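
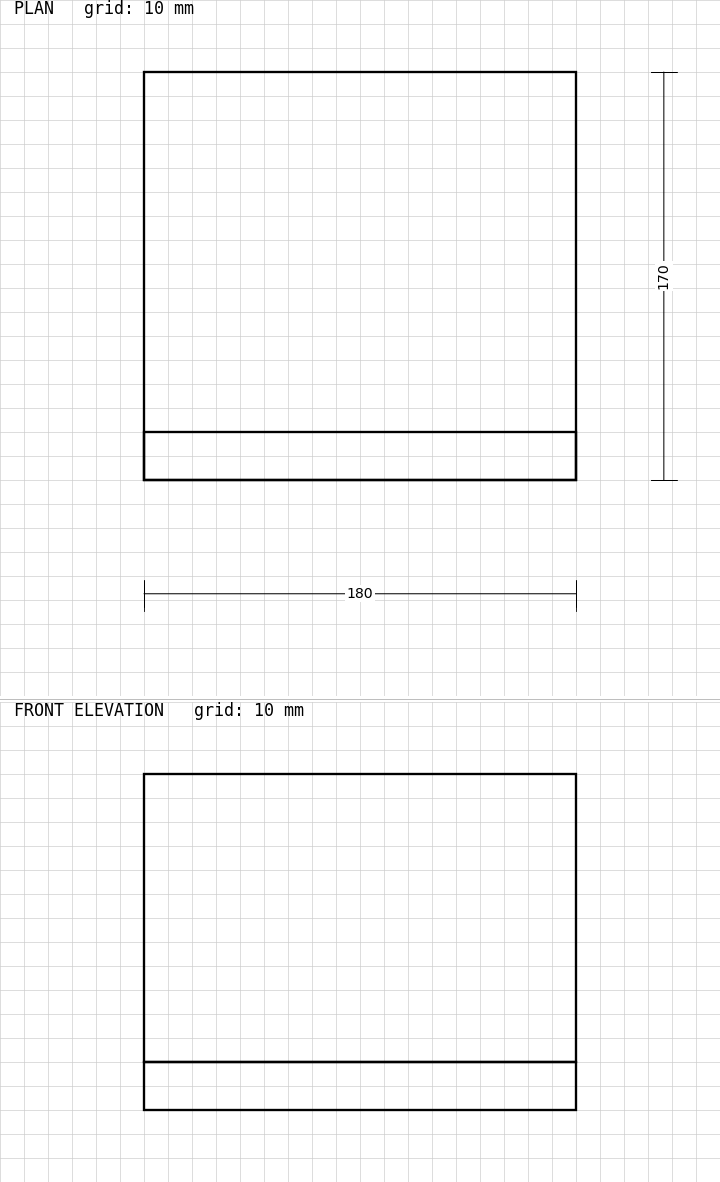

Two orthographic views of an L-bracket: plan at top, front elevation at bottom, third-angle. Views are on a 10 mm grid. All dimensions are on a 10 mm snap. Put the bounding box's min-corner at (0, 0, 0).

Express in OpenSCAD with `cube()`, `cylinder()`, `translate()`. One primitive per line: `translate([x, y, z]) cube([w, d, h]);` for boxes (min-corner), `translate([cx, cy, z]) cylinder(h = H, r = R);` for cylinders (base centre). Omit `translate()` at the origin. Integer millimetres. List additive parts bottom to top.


cube([180, 170, 20]);
translate([0, 0, 20]) cube([180, 20, 120]);


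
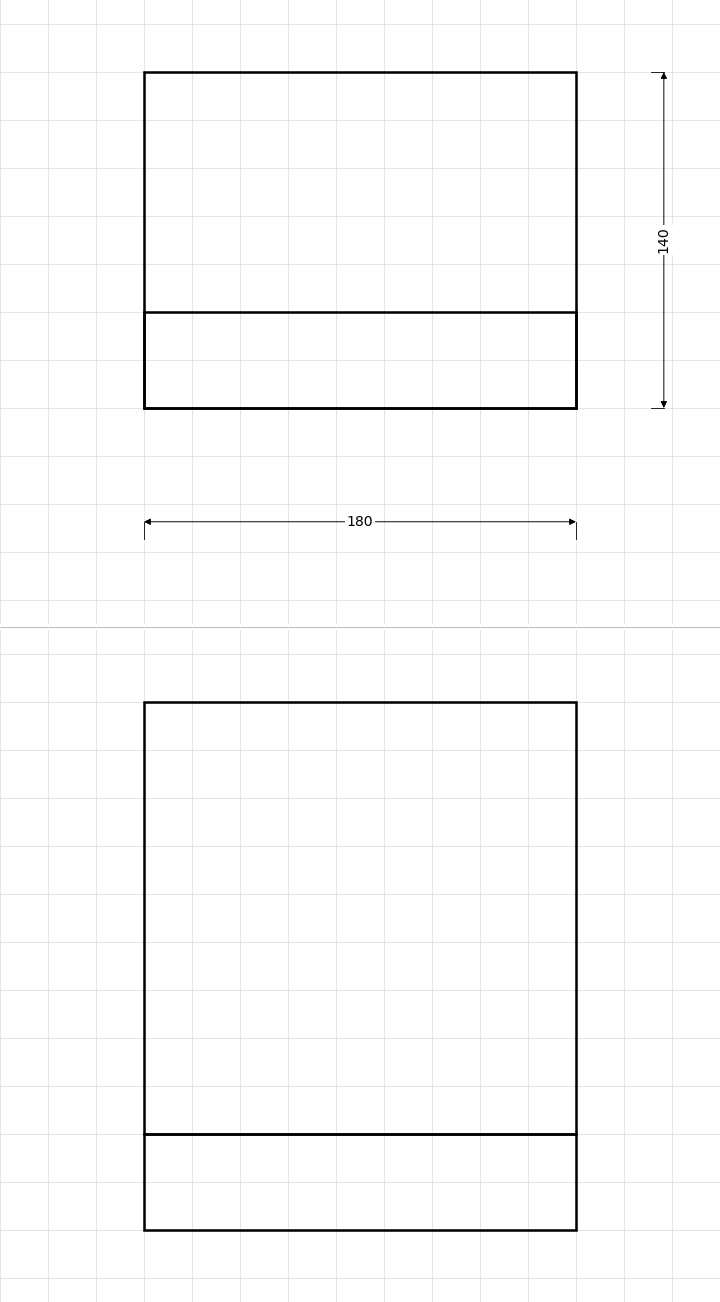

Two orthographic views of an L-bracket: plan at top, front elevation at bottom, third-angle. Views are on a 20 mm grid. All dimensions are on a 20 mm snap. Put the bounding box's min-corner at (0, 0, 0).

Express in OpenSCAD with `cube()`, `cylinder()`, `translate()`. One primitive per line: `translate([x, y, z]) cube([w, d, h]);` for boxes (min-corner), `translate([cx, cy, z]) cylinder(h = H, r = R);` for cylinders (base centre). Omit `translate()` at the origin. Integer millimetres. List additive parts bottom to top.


cube([180, 140, 40]);
translate([0, 0, 40]) cube([180, 40, 180]);


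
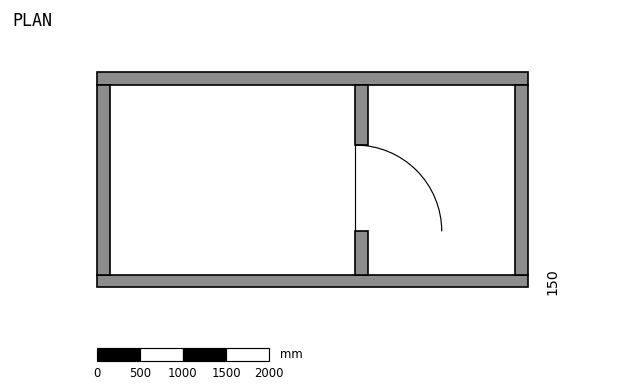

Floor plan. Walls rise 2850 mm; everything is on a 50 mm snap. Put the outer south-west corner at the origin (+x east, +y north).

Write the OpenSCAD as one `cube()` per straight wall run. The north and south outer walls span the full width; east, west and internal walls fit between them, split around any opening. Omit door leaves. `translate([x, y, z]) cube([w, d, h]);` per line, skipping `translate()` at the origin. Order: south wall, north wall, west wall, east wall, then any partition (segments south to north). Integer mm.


cube([5000, 150, 2850]);
translate([0, 2350, 0]) cube([5000, 150, 2850]);
translate([0, 150, 0]) cube([150, 2200, 2850]);
translate([4850, 150, 0]) cube([150, 2200, 2850]);
translate([3000, 150, 0]) cube([150, 500, 2850]);
translate([3000, 1650, 0]) cube([150, 700, 2850]);


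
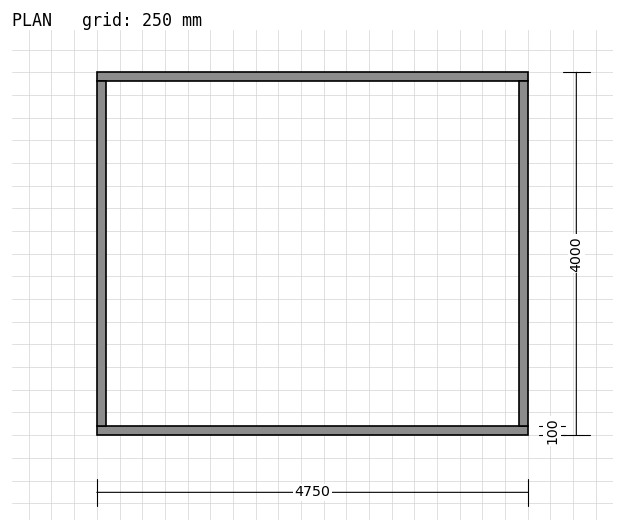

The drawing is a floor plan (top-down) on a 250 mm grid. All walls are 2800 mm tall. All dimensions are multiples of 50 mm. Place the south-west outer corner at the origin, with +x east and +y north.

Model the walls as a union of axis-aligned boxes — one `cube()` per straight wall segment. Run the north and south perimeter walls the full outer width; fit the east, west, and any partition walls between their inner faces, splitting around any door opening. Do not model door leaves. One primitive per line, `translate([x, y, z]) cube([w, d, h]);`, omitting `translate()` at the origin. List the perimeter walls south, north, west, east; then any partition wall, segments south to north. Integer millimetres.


cube([4750, 100, 2800]);
translate([0, 3900, 0]) cube([4750, 100, 2800]);
translate([0, 100, 0]) cube([100, 3800, 2800]);
translate([4650, 100, 0]) cube([100, 3800, 2800]);


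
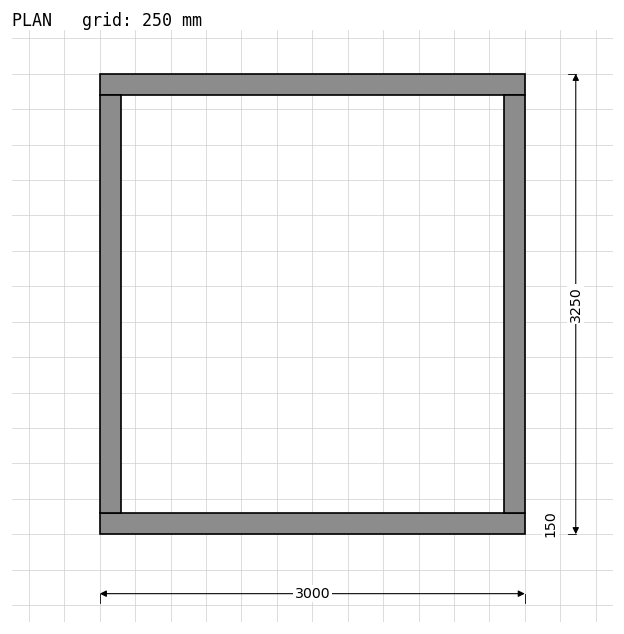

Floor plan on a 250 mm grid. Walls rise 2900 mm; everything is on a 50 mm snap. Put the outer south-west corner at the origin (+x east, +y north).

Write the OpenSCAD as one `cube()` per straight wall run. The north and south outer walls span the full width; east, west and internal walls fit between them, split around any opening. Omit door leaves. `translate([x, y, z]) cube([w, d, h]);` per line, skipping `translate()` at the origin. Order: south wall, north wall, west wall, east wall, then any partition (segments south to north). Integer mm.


cube([3000, 150, 2900]);
translate([0, 3100, 0]) cube([3000, 150, 2900]);
translate([0, 150, 0]) cube([150, 2950, 2900]);
translate([2850, 150, 0]) cube([150, 2950, 2900]);


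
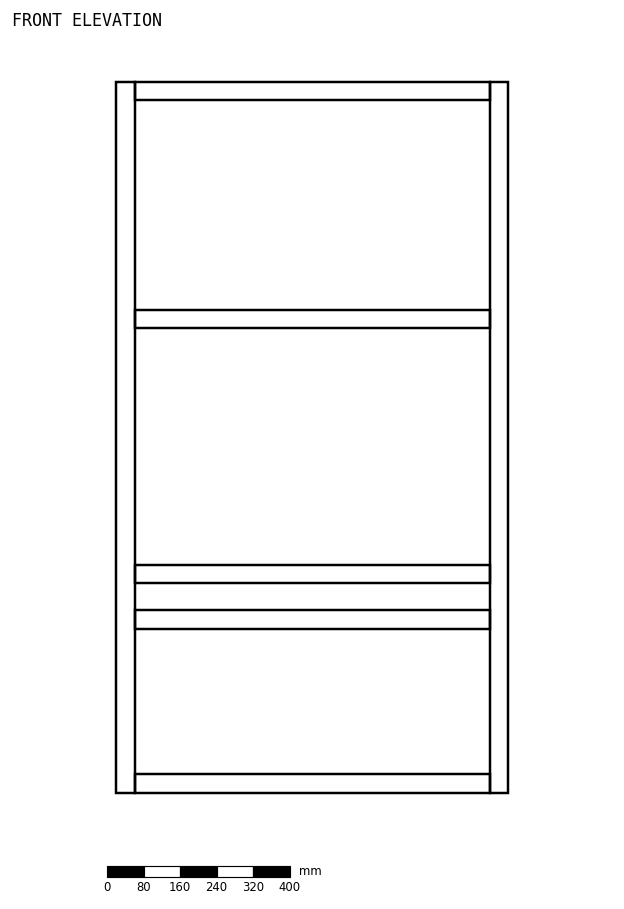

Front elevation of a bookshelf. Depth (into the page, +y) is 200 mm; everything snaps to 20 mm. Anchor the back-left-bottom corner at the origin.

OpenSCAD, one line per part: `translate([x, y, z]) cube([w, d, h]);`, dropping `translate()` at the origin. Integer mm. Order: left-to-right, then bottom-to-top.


cube([40, 200, 1560]);
translate([40, 0, 0]) cube([780, 200, 40]);
translate([40, 0, 360]) cube([780, 200, 40]);
translate([40, 0, 460]) cube([780, 200, 40]);
translate([40, 0, 1020]) cube([780, 200, 40]);
translate([40, 0, 1520]) cube([780, 200, 40]);
translate([820, 0, 0]) cube([40, 200, 1560]);


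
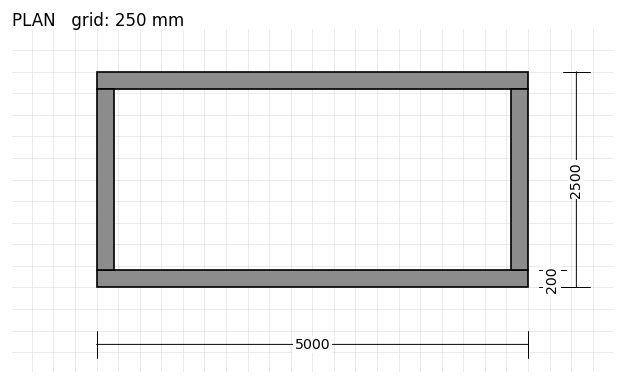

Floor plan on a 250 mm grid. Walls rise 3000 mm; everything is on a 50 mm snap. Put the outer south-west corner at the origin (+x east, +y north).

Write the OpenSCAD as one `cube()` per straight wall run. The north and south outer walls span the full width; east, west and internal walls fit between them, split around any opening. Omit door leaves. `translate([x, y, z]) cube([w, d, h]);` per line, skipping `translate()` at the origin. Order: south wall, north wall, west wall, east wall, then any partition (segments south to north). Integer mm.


cube([5000, 200, 3000]);
translate([0, 2300, 0]) cube([5000, 200, 3000]);
translate([0, 200, 0]) cube([200, 2100, 3000]);
translate([4800, 200, 0]) cube([200, 2100, 3000]);


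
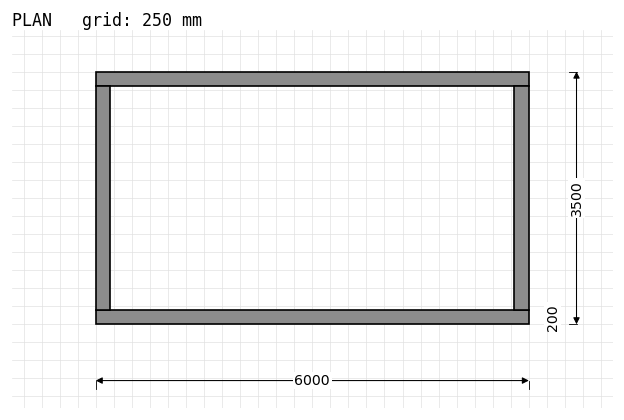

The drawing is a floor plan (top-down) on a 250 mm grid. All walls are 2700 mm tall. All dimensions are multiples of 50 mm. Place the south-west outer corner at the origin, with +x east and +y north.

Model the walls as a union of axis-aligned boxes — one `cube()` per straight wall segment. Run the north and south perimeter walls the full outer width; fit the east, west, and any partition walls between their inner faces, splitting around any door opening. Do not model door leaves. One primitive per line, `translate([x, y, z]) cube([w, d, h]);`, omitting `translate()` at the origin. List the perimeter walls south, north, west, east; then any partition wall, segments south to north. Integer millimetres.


cube([6000, 200, 2700]);
translate([0, 3300, 0]) cube([6000, 200, 2700]);
translate([0, 200, 0]) cube([200, 3100, 2700]);
translate([5800, 200, 0]) cube([200, 3100, 2700]);


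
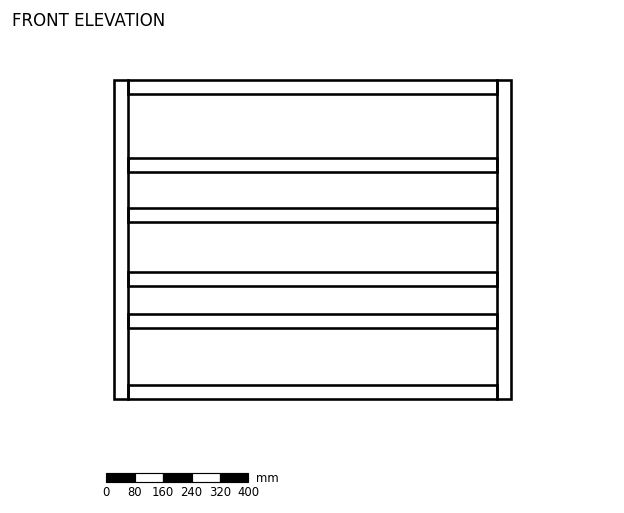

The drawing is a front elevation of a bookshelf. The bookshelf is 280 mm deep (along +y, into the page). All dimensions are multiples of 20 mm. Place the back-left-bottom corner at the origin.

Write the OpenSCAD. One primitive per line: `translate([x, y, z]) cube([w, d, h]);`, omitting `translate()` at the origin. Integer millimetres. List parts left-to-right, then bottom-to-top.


cube([40, 280, 900]);
translate([40, 0, 0]) cube([1040, 280, 40]);
translate([40, 0, 200]) cube([1040, 280, 40]);
translate([40, 0, 320]) cube([1040, 280, 40]);
translate([40, 0, 500]) cube([1040, 280, 40]);
translate([40, 0, 640]) cube([1040, 280, 40]);
translate([40, 0, 860]) cube([1040, 280, 40]);
translate([1080, 0, 0]) cube([40, 280, 900]);


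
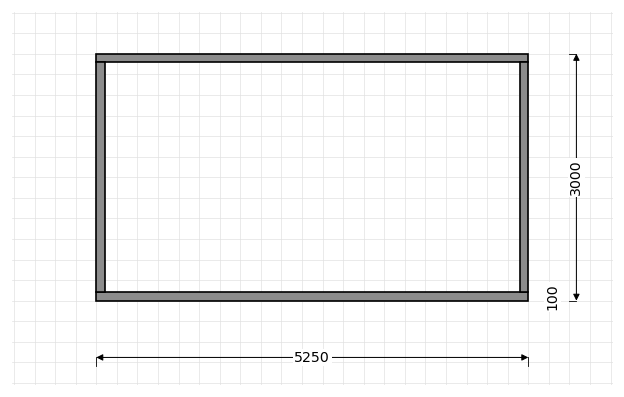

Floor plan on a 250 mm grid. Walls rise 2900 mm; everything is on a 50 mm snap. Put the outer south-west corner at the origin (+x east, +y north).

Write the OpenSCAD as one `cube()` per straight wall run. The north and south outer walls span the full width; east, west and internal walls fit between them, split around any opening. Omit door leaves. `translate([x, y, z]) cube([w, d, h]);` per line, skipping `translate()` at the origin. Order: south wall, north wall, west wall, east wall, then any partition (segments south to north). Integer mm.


cube([5250, 100, 2900]);
translate([0, 2900, 0]) cube([5250, 100, 2900]);
translate([0, 100, 0]) cube([100, 2800, 2900]);
translate([5150, 100, 0]) cube([100, 2800, 2900]);


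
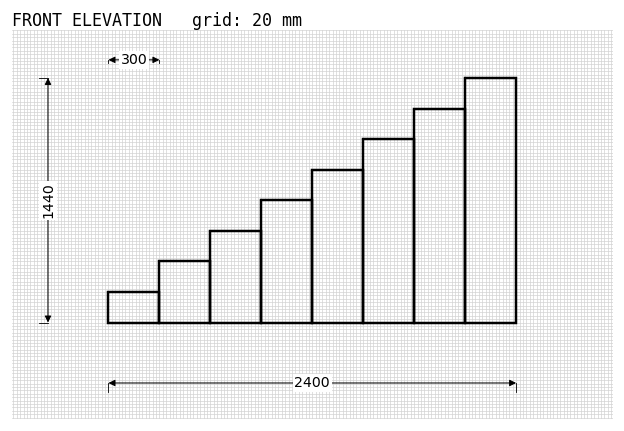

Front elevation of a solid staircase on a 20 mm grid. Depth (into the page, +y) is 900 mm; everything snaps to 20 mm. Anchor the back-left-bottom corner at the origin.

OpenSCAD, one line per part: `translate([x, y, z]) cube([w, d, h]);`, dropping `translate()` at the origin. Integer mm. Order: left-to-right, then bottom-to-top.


cube([300, 900, 180]);
translate([300, 0, 0]) cube([300, 900, 360]);
translate([600, 0, 0]) cube([300, 900, 540]);
translate([900, 0, 0]) cube([300, 900, 720]);
translate([1200, 0, 0]) cube([300, 900, 900]);
translate([1500, 0, 0]) cube([300, 900, 1080]);
translate([1800, 0, 0]) cube([300, 900, 1260]);
translate([2100, 0, 0]) cube([300, 900, 1440]);


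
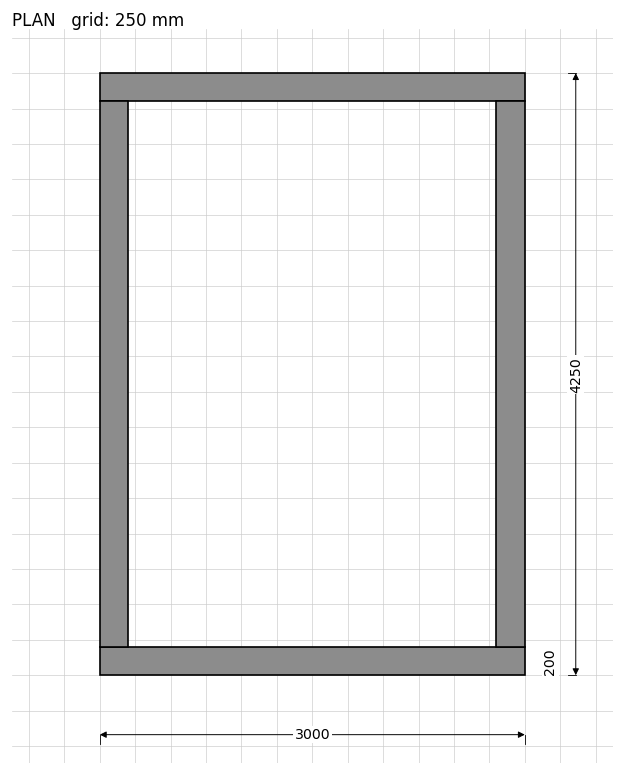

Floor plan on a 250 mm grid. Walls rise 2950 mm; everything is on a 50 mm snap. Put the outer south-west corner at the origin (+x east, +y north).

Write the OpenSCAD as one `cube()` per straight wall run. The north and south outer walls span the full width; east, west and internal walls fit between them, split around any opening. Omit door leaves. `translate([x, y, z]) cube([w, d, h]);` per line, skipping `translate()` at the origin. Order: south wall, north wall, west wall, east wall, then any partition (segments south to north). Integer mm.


cube([3000, 200, 2950]);
translate([0, 4050, 0]) cube([3000, 200, 2950]);
translate([0, 200, 0]) cube([200, 3850, 2950]);
translate([2800, 200, 0]) cube([200, 3850, 2950]);


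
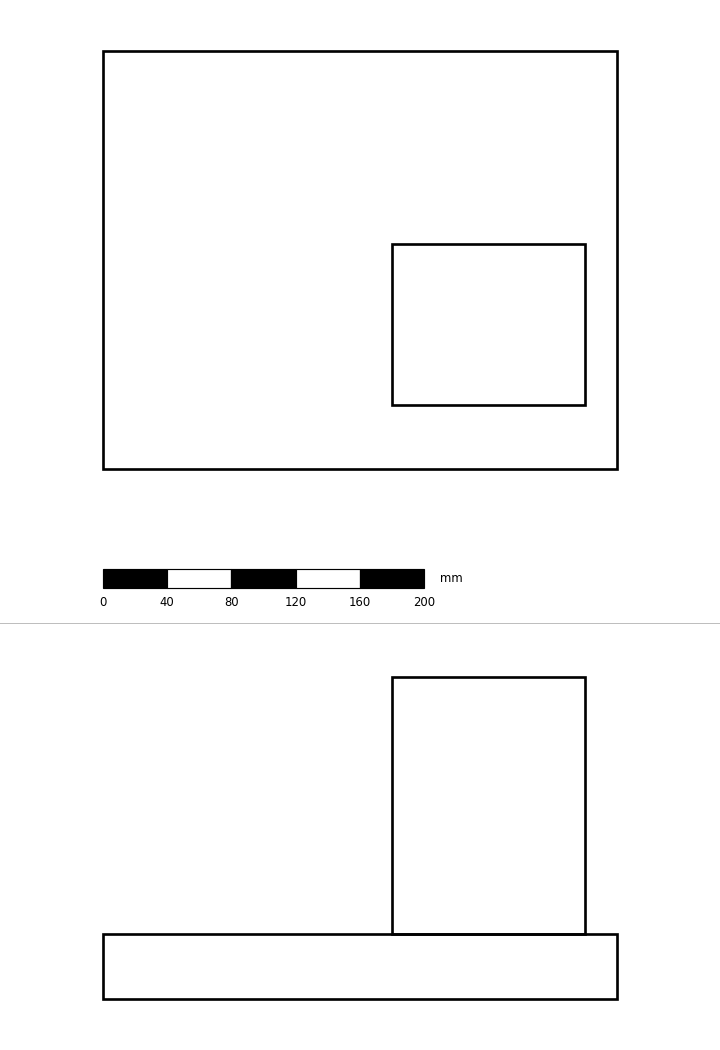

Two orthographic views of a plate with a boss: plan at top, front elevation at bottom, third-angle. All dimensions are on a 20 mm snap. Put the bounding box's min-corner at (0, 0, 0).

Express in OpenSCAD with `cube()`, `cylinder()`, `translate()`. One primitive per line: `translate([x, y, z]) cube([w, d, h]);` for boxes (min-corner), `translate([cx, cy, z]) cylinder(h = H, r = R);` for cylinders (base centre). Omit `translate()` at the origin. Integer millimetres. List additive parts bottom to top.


cube([320, 260, 40]);
translate([180, 40, 40]) cube([120, 100, 160]);


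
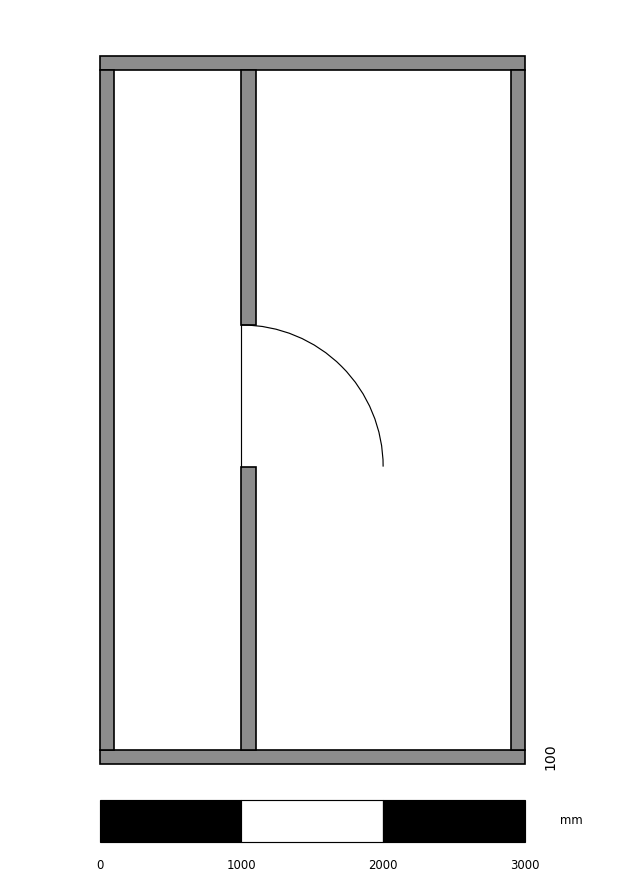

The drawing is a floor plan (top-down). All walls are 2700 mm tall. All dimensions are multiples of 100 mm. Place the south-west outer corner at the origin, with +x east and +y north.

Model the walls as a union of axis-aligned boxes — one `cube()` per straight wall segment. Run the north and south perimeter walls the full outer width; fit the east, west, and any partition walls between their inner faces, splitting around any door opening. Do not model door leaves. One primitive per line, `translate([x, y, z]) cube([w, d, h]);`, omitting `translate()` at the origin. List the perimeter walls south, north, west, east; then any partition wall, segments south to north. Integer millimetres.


cube([3000, 100, 2700]);
translate([0, 4900, 0]) cube([3000, 100, 2700]);
translate([0, 100, 0]) cube([100, 4800, 2700]);
translate([2900, 100, 0]) cube([100, 4800, 2700]);
translate([1000, 100, 0]) cube([100, 2000, 2700]);
translate([1000, 3100, 0]) cube([100, 1800, 2700]);


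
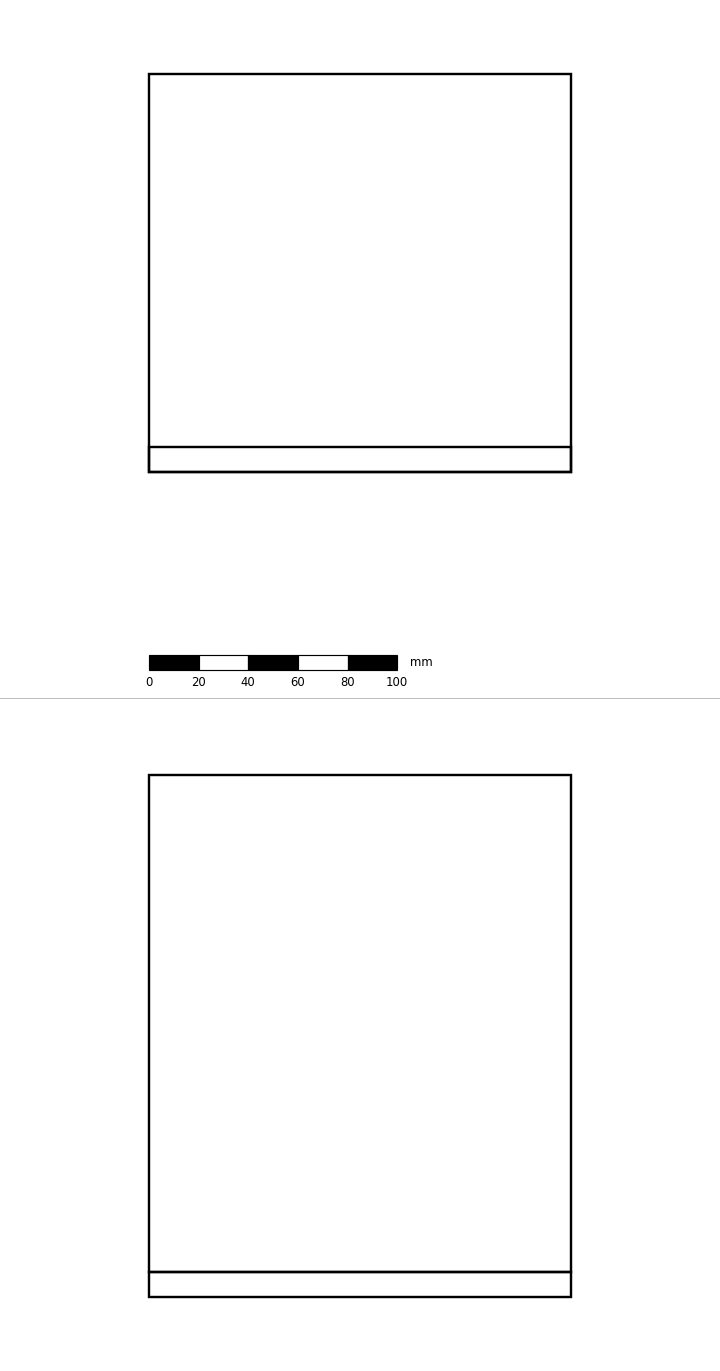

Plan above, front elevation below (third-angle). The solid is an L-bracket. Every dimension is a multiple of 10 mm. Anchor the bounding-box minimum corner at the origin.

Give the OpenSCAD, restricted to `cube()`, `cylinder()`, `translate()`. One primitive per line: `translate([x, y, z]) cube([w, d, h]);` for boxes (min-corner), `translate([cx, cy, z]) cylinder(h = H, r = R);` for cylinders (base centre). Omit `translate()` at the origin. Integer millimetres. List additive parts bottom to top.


cube([170, 160, 10]);
translate([0, 0, 10]) cube([170, 10, 200]);


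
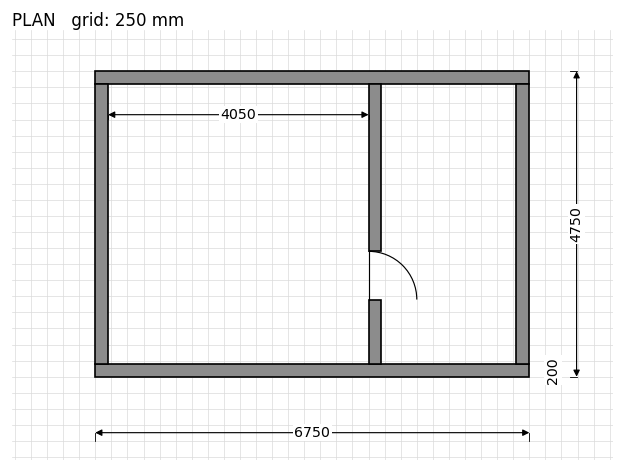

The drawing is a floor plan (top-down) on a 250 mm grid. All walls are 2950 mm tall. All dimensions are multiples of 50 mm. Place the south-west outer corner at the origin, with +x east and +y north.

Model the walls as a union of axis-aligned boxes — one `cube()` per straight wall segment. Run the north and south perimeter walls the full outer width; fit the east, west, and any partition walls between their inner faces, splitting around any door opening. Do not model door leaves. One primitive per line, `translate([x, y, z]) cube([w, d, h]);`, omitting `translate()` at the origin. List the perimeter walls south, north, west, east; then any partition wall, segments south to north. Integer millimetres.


cube([6750, 200, 2950]);
translate([0, 4550, 0]) cube([6750, 200, 2950]);
translate([0, 200, 0]) cube([200, 4350, 2950]);
translate([6550, 200, 0]) cube([200, 4350, 2950]);
translate([4250, 200, 0]) cube([200, 1000, 2950]);
translate([4250, 1950, 0]) cube([200, 2600, 2950]);


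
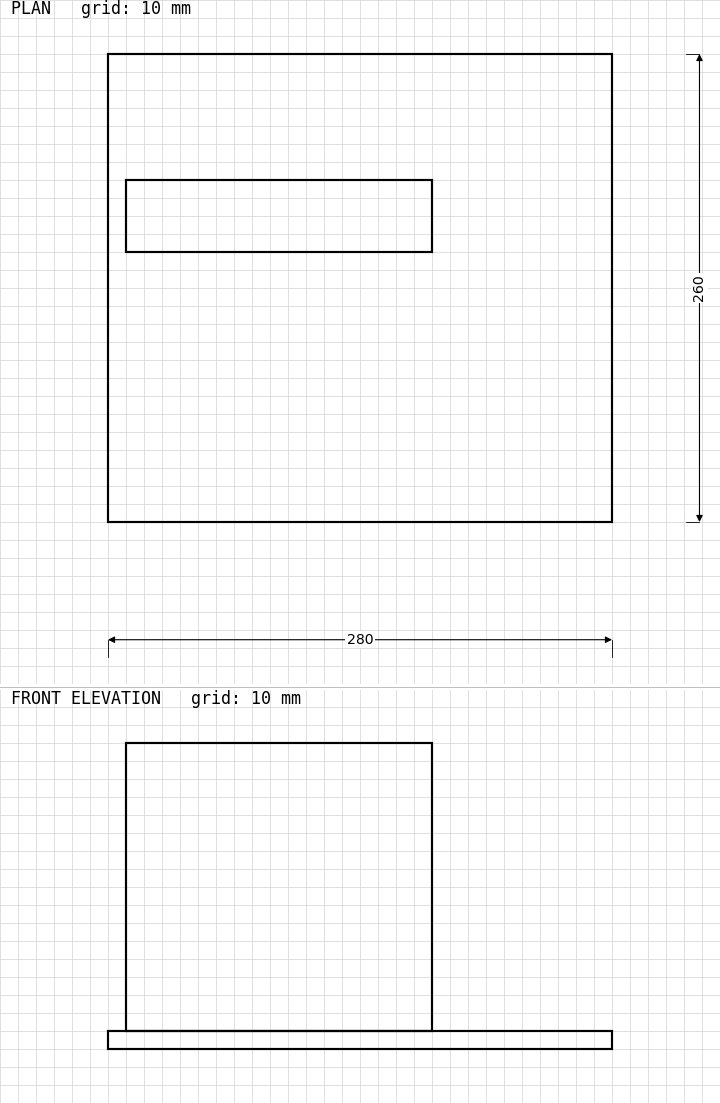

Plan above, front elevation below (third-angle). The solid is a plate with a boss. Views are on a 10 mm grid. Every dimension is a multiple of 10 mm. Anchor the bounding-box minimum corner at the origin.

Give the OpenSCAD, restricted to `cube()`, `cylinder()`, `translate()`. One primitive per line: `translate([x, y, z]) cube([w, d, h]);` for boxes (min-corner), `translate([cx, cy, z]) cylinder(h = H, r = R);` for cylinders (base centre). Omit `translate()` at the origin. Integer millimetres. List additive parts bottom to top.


cube([280, 260, 10]);
translate([10, 150, 10]) cube([170, 40, 160]);


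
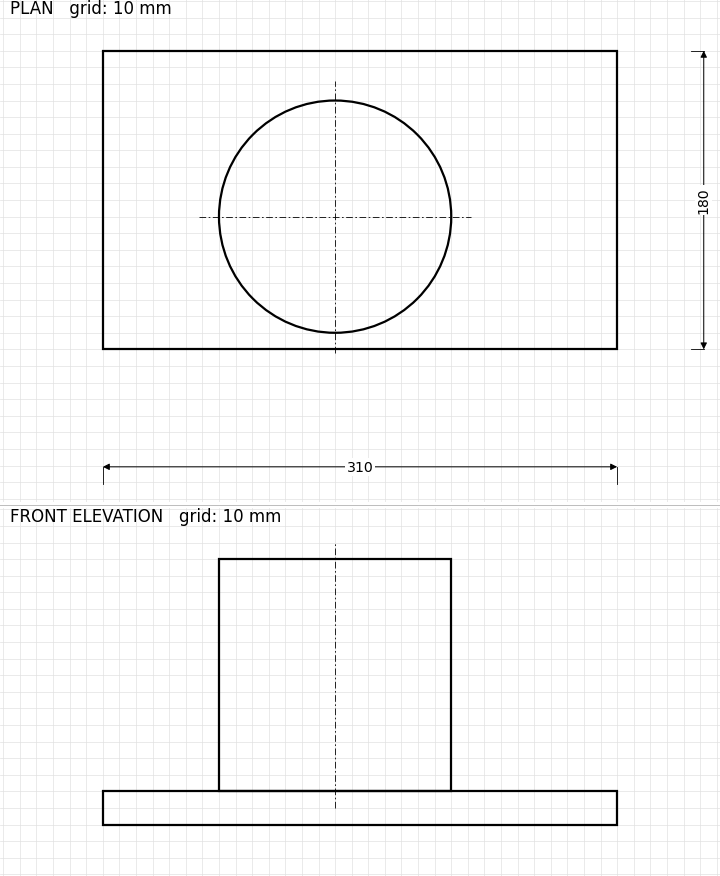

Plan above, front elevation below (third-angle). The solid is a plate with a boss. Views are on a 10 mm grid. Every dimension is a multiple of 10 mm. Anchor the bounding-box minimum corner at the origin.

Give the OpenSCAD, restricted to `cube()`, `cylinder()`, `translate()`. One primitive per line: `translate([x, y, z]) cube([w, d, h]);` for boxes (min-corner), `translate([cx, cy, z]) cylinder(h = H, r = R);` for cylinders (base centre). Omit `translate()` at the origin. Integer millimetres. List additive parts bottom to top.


cube([310, 180, 20]);
translate([140, 80, 20]) cylinder(h = 140, r = 70);


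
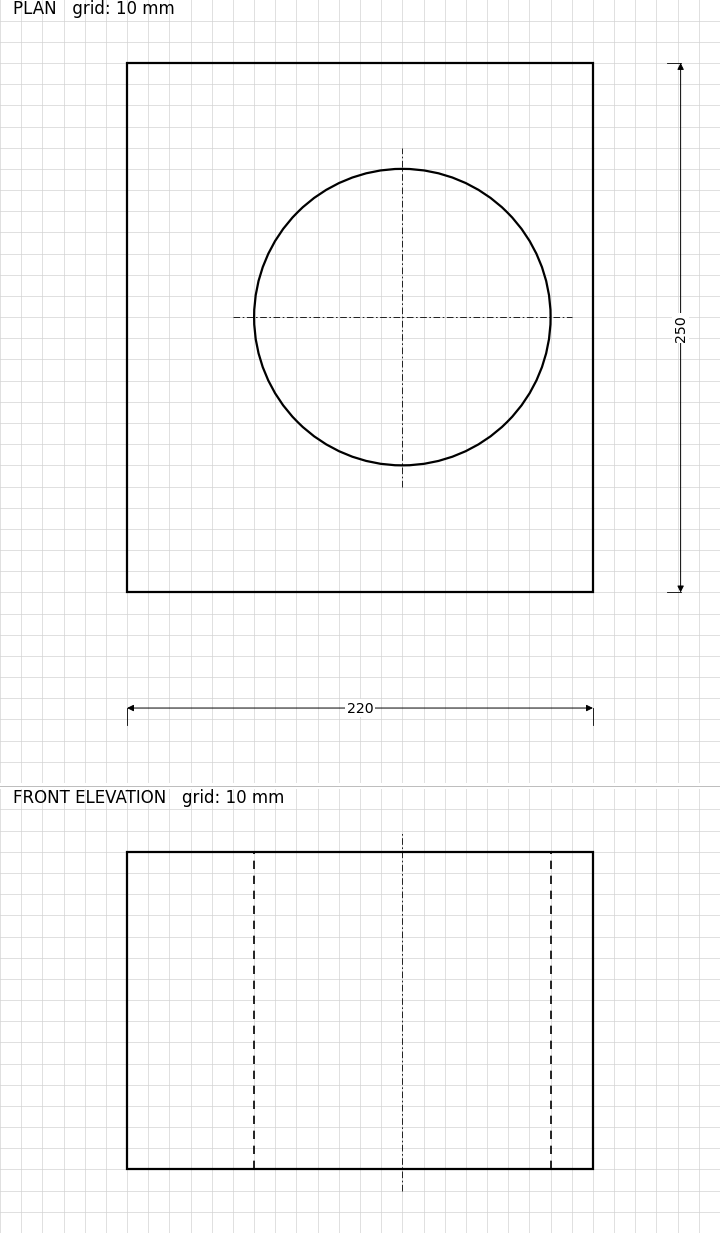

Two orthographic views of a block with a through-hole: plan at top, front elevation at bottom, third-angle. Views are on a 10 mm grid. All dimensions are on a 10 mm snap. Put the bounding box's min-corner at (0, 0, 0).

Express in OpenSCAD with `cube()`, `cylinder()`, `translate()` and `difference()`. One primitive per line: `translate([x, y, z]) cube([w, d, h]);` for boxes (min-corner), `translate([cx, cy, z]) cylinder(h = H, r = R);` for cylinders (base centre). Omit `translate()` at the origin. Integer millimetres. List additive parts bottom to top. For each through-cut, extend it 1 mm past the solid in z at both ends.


difference() {
  cube([220, 250, 150]);
  translate([130, 130, -1]) cylinder(h = 152, r = 70);
}


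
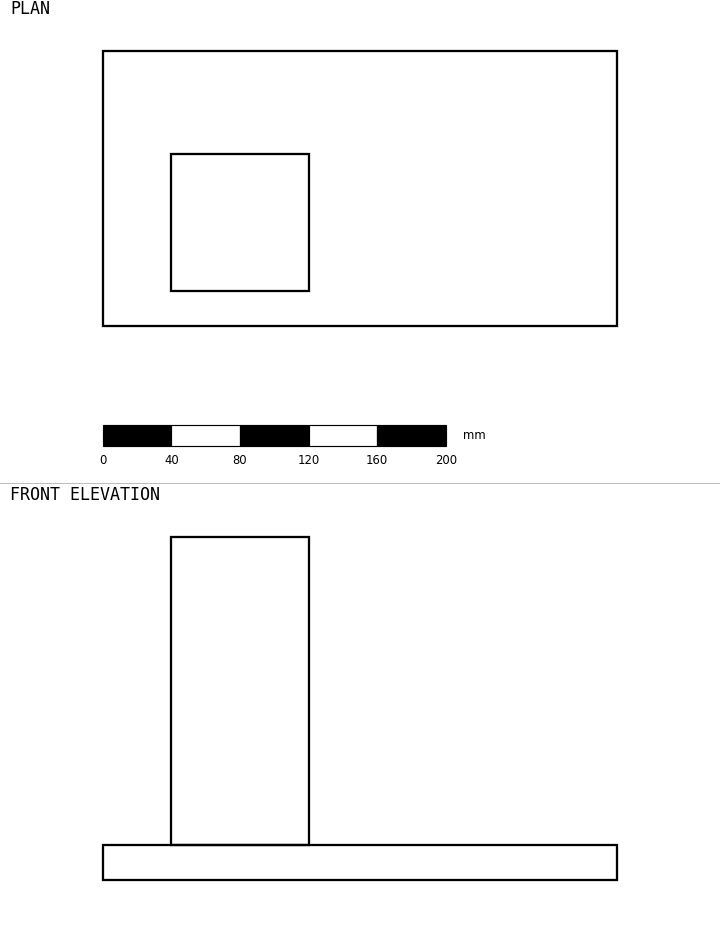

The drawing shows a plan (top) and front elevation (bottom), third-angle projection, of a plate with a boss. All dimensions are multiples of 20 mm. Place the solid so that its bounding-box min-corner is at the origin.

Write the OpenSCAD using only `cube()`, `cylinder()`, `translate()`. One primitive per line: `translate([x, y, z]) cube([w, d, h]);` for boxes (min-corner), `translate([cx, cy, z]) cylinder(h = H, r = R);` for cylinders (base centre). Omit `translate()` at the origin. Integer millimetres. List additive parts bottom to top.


cube([300, 160, 20]);
translate([40, 20, 20]) cube([80, 80, 180]);


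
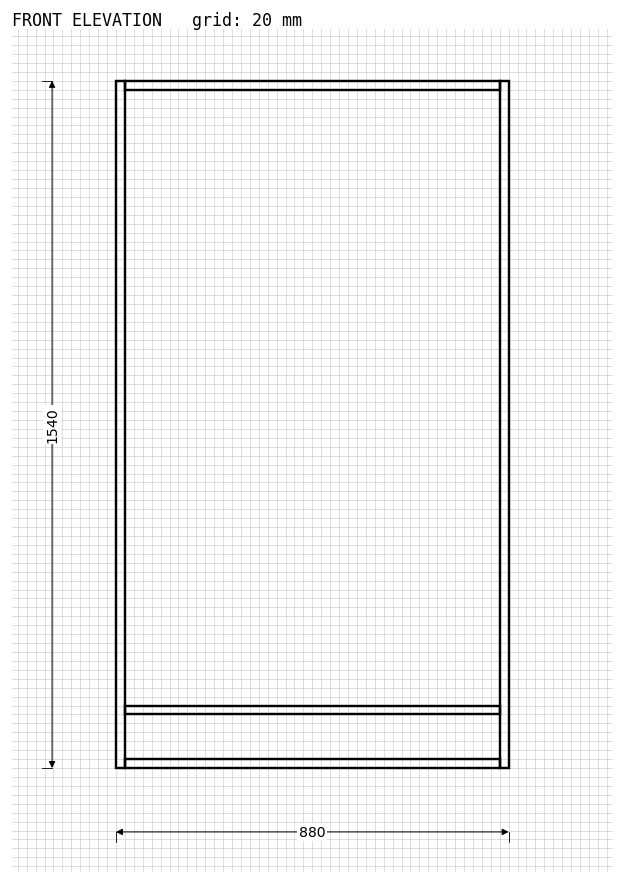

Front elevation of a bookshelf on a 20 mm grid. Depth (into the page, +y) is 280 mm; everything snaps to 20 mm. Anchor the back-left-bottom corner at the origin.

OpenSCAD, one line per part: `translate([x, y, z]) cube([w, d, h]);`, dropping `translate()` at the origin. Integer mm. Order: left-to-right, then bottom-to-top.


cube([20, 280, 1540]);
translate([20, 0, 0]) cube([840, 280, 20]);
translate([20, 0, 120]) cube([840, 280, 20]);
translate([20, 0, 1520]) cube([840, 280, 20]);
translate([860, 0, 0]) cube([20, 280, 1540]);


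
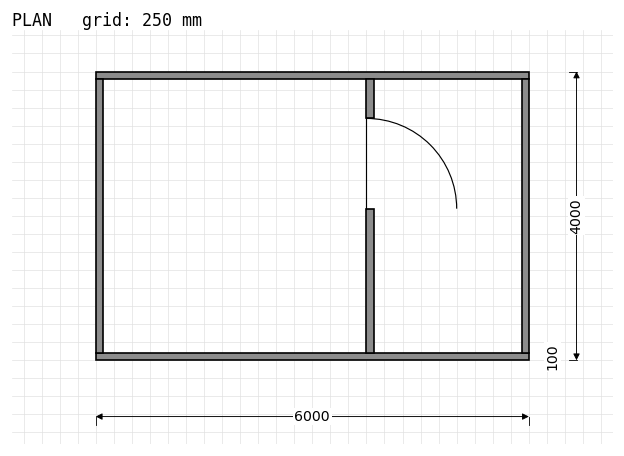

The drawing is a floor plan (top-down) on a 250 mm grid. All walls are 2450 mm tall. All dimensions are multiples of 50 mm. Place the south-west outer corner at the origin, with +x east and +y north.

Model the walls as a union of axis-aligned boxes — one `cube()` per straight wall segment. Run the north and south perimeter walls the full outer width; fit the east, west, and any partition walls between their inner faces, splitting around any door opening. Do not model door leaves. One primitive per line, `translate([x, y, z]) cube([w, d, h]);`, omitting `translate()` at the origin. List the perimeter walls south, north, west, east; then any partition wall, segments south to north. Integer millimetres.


cube([6000, 100, 2450]);
translate([0, 3900, 0]) cube([6000, 100, 2450]);
translate([0, 100, 0]) cube([100, 3800, 2450]);
translate([5900, 100, 0]) cube([100, 3800, 2450]);
translate([3750, 100, 0]) cube([100, 2000, 2450]);
translate([3750, 3350, 0]) cube([100, 550, 2450]);


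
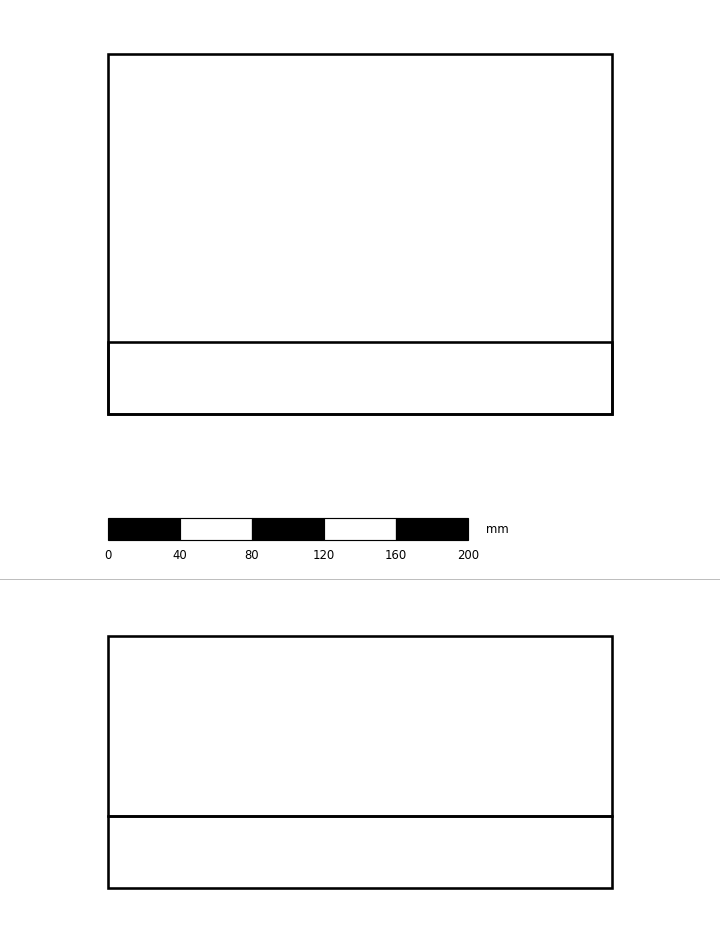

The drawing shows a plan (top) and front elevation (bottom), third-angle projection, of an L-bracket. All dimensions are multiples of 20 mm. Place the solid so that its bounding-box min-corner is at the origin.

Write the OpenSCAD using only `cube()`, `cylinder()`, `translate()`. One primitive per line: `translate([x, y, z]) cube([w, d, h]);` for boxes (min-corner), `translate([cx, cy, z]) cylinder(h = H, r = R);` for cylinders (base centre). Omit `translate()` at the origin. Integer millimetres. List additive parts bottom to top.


cube([280, 200, 40]);
translate([0, 0, 40]) cube([280, 40, 100]);


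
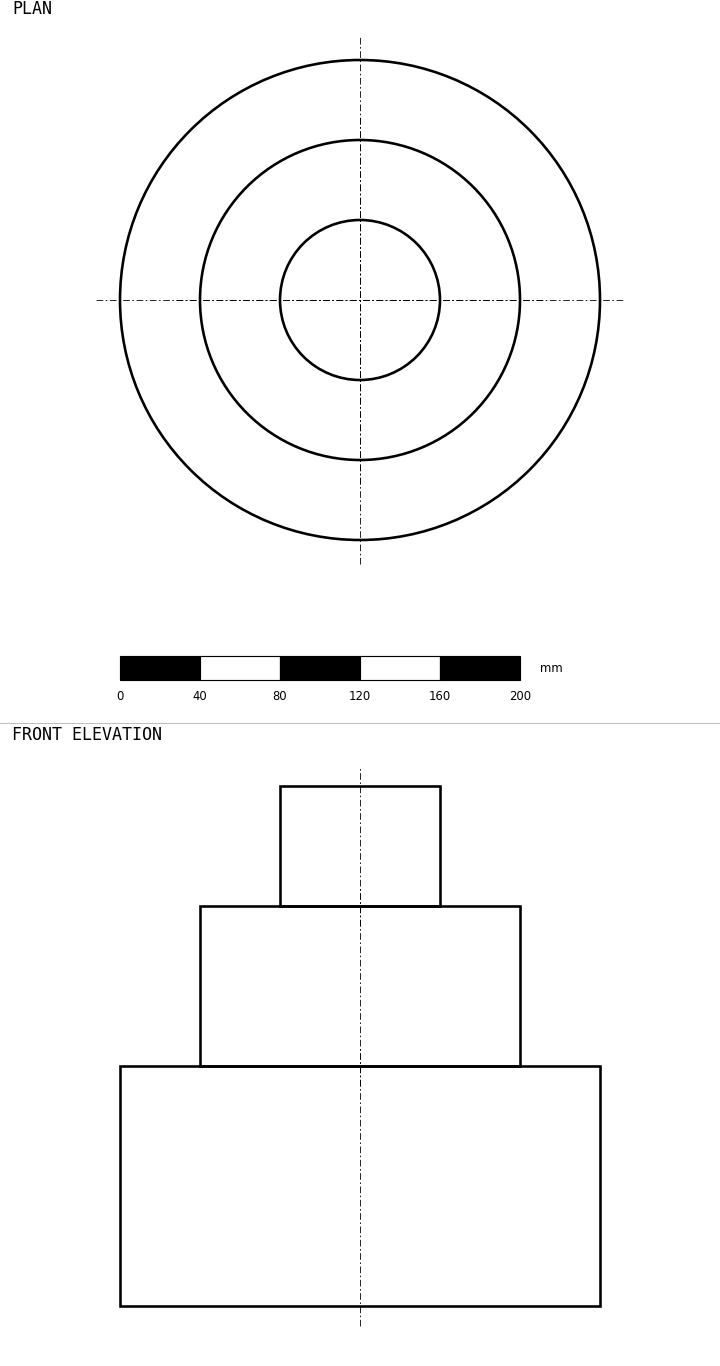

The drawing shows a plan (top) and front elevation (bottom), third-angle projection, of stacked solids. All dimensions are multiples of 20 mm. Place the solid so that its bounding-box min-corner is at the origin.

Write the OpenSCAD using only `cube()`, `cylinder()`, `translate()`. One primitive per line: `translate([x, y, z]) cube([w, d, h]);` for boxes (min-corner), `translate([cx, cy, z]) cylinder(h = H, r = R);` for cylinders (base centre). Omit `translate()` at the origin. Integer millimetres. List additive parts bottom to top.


translate([120, 120, 0]) cylinder(h = 120, r = 120);
translate([120, 120, 120]) cylinder(h = 80, r = 80);
translate([120, 120, 200]) cylinder(h = 60, r = 40);


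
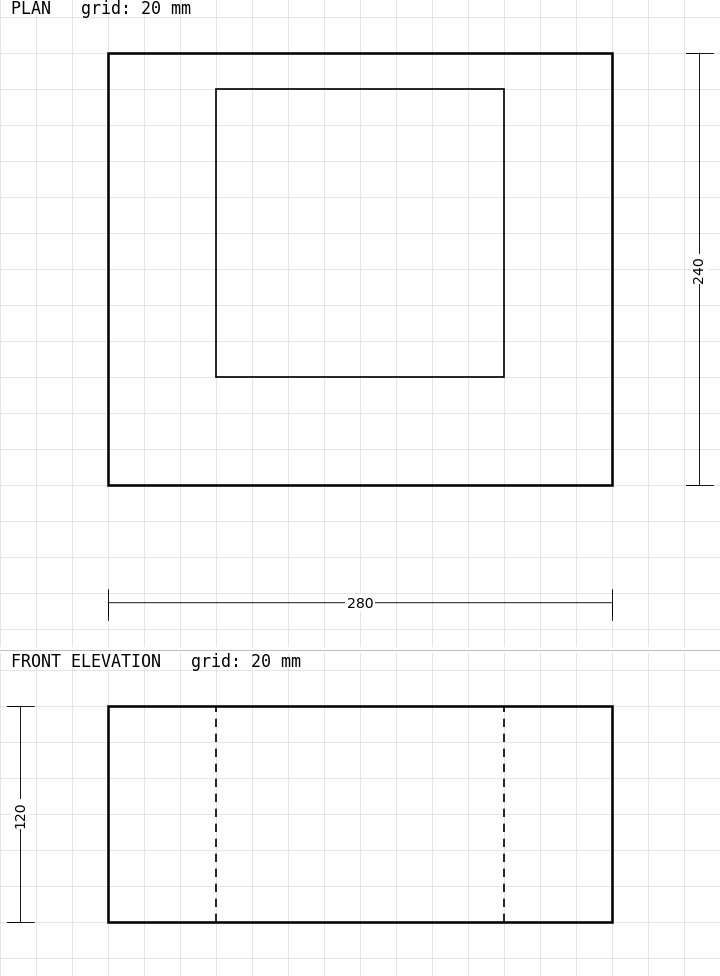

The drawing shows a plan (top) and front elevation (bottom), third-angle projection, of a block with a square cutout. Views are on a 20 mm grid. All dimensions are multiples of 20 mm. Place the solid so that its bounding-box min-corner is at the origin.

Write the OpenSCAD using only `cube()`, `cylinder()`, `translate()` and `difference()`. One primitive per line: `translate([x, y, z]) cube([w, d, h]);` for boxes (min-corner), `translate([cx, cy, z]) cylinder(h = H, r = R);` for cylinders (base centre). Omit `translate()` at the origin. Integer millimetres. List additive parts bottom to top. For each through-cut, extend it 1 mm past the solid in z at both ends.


difference() {
  cube([280, 240, 120]);
  translate([60, 60, -1]) cube([160, 160, 122]);
}


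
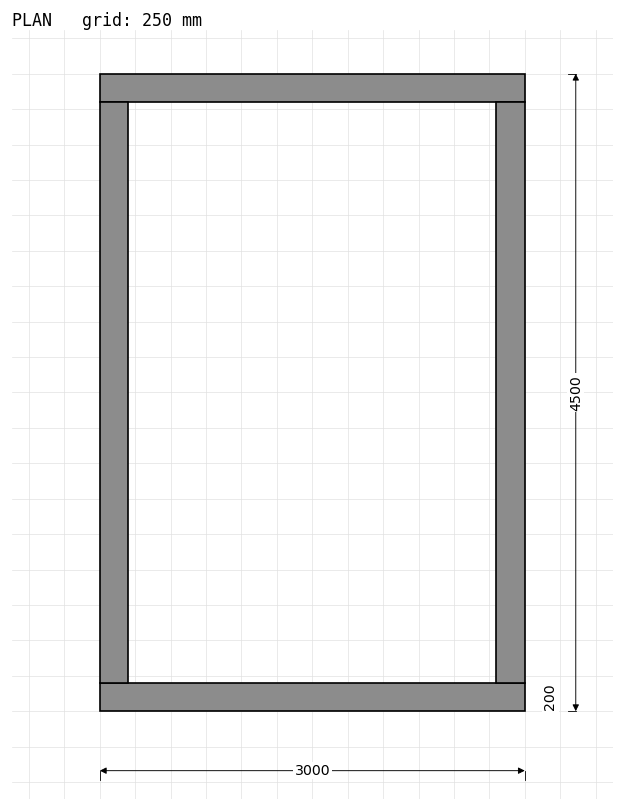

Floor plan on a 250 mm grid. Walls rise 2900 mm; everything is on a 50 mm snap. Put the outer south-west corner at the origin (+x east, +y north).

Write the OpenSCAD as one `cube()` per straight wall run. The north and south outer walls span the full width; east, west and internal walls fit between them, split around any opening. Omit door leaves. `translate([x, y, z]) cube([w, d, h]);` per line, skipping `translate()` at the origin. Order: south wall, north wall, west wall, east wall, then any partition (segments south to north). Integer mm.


cube([3000, 200, 2900]);
translate([0, 4300, 0]) cube([3000, 200, 2900]);
translate([0, 200, 0]) cube([200, 4100, 2900]);
translate([2800, 200, 0]) cube([200, 4100, 2900]);


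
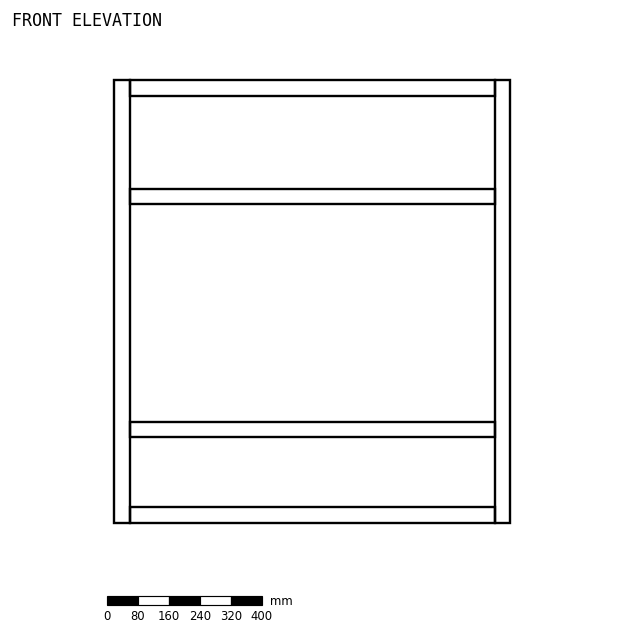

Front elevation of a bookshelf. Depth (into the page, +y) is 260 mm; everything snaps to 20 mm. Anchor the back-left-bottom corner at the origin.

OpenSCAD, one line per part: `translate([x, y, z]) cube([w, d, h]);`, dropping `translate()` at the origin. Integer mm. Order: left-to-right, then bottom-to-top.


cube([40, 260, 1140]);
translate([40, 0, 0]) cube([940, 260, 40]);
translate([40, 0, 220]) cube([940, 260, 40]);
translate([40, 0, 820]) cube([940, 260, 40]);
translate([40, 0, 1100]) cube([940, 260, 40]);
translate([980, 0, 0]) cube([40, 260, 1140]);


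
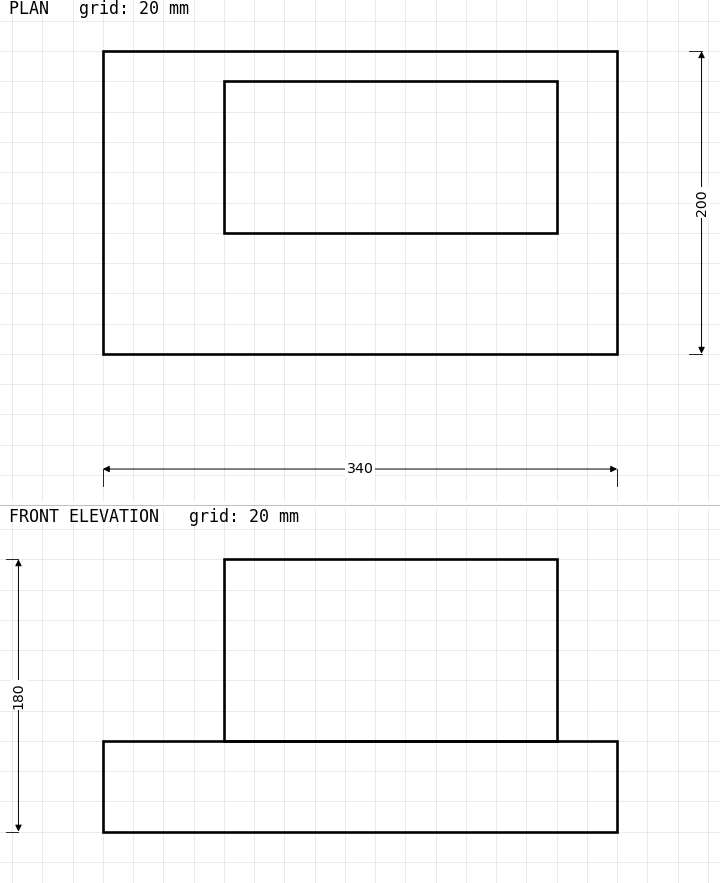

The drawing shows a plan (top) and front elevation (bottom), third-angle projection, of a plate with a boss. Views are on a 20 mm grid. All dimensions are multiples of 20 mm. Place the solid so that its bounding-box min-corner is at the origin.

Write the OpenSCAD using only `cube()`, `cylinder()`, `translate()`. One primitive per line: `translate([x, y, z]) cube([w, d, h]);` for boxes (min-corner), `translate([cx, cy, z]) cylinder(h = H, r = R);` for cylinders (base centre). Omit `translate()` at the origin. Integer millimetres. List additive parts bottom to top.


cube([340, 200, 60]);
translate([80, 80, 60]) cube([220, 100, 120]);


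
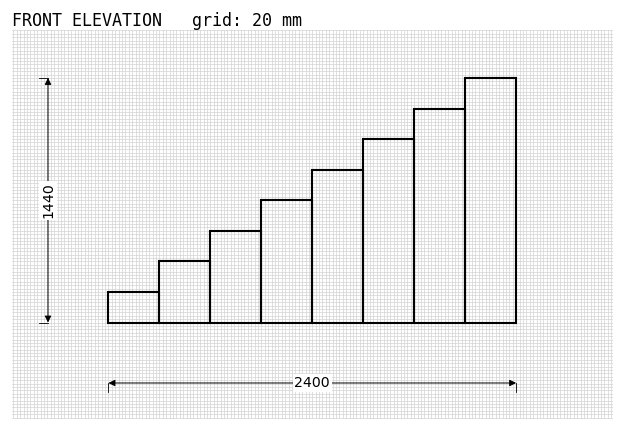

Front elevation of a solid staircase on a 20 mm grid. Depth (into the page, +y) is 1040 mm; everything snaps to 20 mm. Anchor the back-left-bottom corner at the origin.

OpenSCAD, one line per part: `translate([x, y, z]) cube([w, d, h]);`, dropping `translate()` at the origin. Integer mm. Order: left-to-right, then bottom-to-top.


cube([300, 1040, 180]);
translate([300, 0, 0]) cube([300, 1040, 360]);
translate([600, 0, 0]) cube([300, 1040, 540]);
translate([900, 0, 0]) cube([300, 1040, 720]);
translate([1200, 0, 0]) cube([300, 1040, 900]);
translate([1500, 0, 0]) cube([300, 1040, 1080]);
translate([1800, 0, 0]) cube([300, 1040, 1260]);
translate([2100, 0, 0]) cube([300, 1040, 1440]);


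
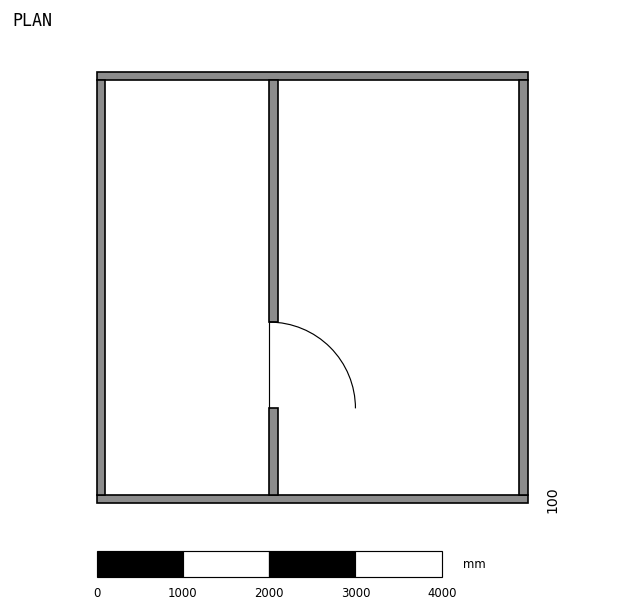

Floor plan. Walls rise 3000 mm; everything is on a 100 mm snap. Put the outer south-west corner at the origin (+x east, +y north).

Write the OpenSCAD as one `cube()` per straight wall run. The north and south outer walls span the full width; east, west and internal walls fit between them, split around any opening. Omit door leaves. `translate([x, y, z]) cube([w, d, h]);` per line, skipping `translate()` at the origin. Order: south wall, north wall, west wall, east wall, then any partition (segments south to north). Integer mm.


cube([5000, 100, 3000]);
translate([0, 4900, 0]) cube([5000, 100, 3000]);
translate([0, 100, 0]) cube([100, 4800, 3000]);
translate([4900, 100, 0]) cube([100, 4800, 3000]);
translate([2000, 100, 0]) cube([100, 1000, 3000]);
translate([2000, 2100, 0]) cube([100, 2800, 3000]);


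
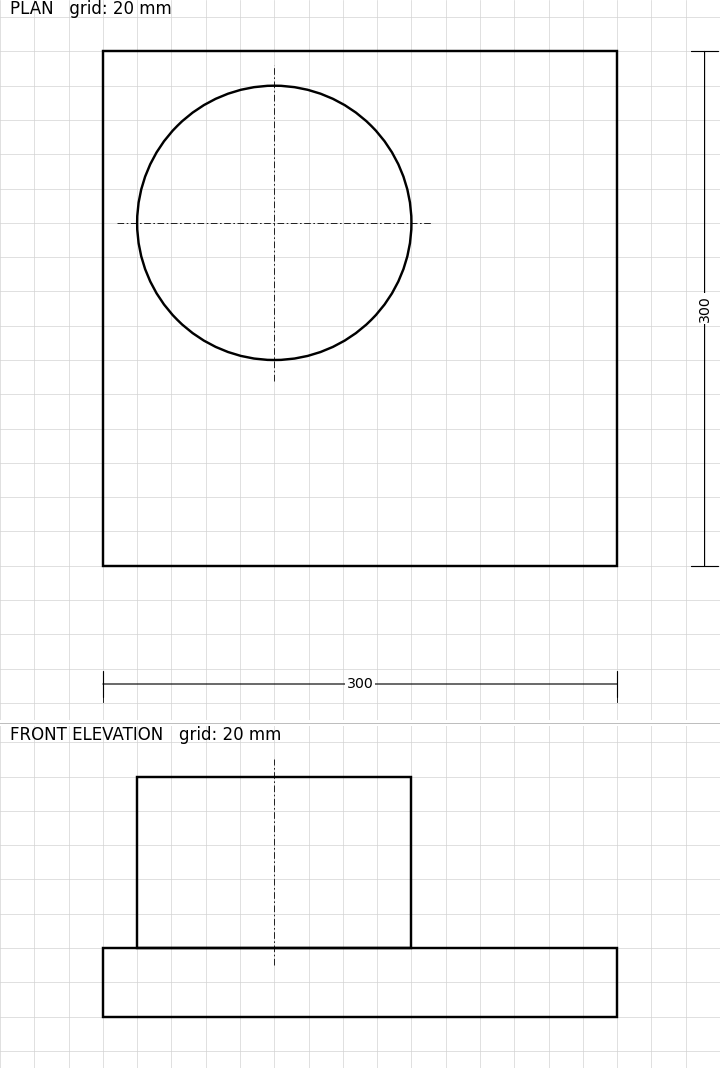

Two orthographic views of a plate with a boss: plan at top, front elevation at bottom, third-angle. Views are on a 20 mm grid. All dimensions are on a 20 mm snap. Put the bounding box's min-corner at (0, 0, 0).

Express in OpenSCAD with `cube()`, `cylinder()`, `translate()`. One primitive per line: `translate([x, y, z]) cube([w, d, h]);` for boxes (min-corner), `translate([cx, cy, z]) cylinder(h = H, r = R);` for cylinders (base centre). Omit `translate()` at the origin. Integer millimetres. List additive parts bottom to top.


cube([300, 300, 40]);
translate([100, 200, 40]) cylinder(h = 100, r = 80);


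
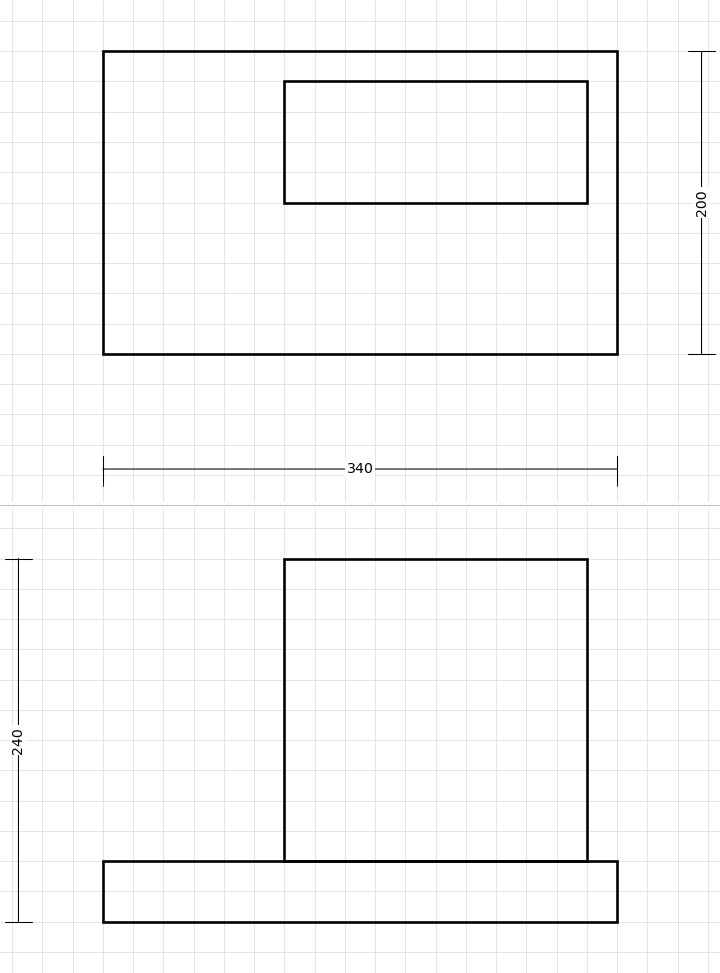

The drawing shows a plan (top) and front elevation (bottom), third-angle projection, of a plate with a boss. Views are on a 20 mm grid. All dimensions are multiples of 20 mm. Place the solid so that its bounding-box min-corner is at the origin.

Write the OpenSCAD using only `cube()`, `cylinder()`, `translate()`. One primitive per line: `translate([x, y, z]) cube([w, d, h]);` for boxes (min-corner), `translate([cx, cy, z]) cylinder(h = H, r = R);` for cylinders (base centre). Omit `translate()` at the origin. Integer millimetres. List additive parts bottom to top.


cube([340, 200, 40]);
translate([120, 100, 40]) cube([200, 80, 200]);


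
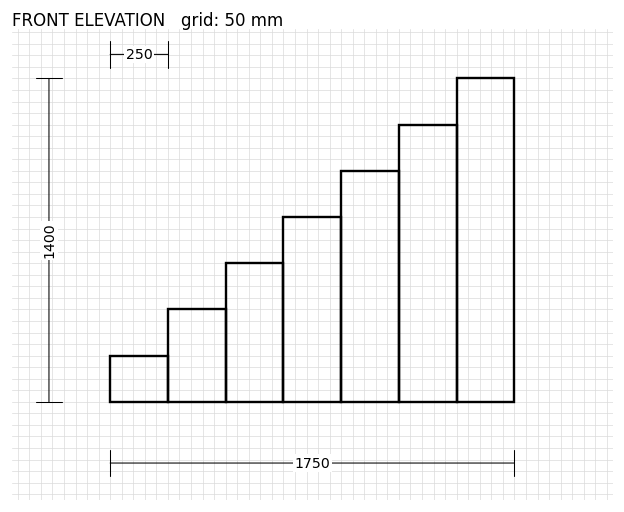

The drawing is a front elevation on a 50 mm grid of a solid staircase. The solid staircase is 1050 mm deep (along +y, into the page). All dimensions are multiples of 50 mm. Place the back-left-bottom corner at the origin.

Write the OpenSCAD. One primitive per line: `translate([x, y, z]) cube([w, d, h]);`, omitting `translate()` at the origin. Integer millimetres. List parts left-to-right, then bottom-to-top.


cube([250, 1050, 200]);
translate([250, 0, 0]) cube([250, 1050, 400]);
translate([500, 0, 0]) cube([250, 1050, 600]);
translate([750, 0, 0]) cube([250, 1050, 800]);
translate([1000, 0, 0]) cube([250, 1050, 1000]);
translate([1250, 0, 0]) cube([250, 1050, 1200]);
translate([1500, 0, 0]) cube([250, 1050, 1400]);


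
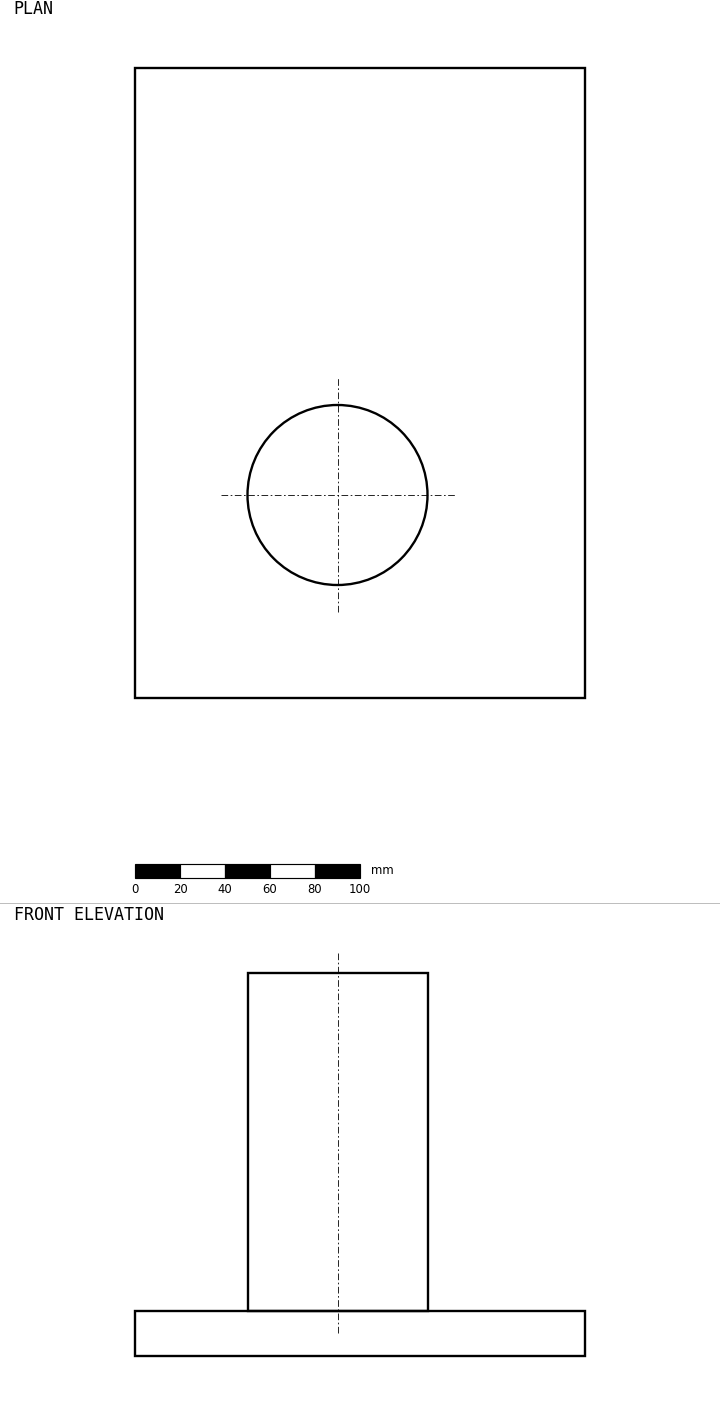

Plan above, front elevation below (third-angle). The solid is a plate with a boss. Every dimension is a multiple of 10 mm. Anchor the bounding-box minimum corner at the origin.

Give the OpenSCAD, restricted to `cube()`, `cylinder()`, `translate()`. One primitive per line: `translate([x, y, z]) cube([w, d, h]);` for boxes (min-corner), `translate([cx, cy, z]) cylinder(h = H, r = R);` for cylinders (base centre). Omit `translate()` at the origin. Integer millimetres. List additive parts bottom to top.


cube([200, 280, 20]);
translate([90, 90, 20]) cylinder(h = 150, r = 40);


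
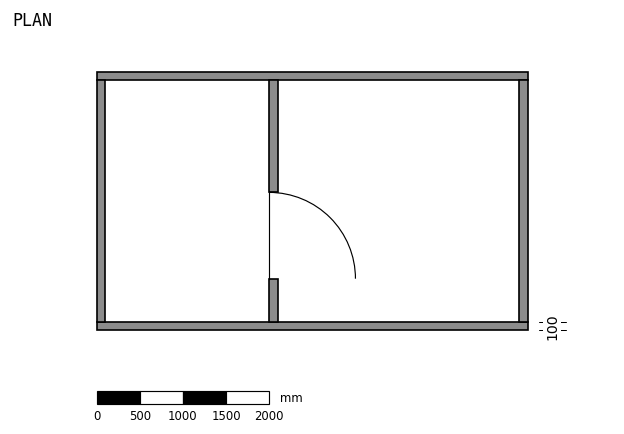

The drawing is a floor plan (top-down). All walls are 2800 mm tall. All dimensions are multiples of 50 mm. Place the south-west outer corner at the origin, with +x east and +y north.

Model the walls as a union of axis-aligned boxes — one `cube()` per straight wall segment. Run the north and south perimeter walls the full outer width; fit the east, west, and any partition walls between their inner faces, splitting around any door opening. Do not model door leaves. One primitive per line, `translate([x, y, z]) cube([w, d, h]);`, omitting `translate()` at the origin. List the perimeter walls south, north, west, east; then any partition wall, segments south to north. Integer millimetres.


cube([5000, 100, 2800]);
translate([0, 2900, 0]) cube([5000, 100, 2800]);
translate([0, 100, 0]) cube([100, 2800, 2800]);
translate([4900, 100, 0]) cube([100, 2800, 2800]);
translate([2000, 100, 0]) cube([100, 500, 2800]);
translate([2000, 1600, 0]) cube([100, 1300, 2800]);


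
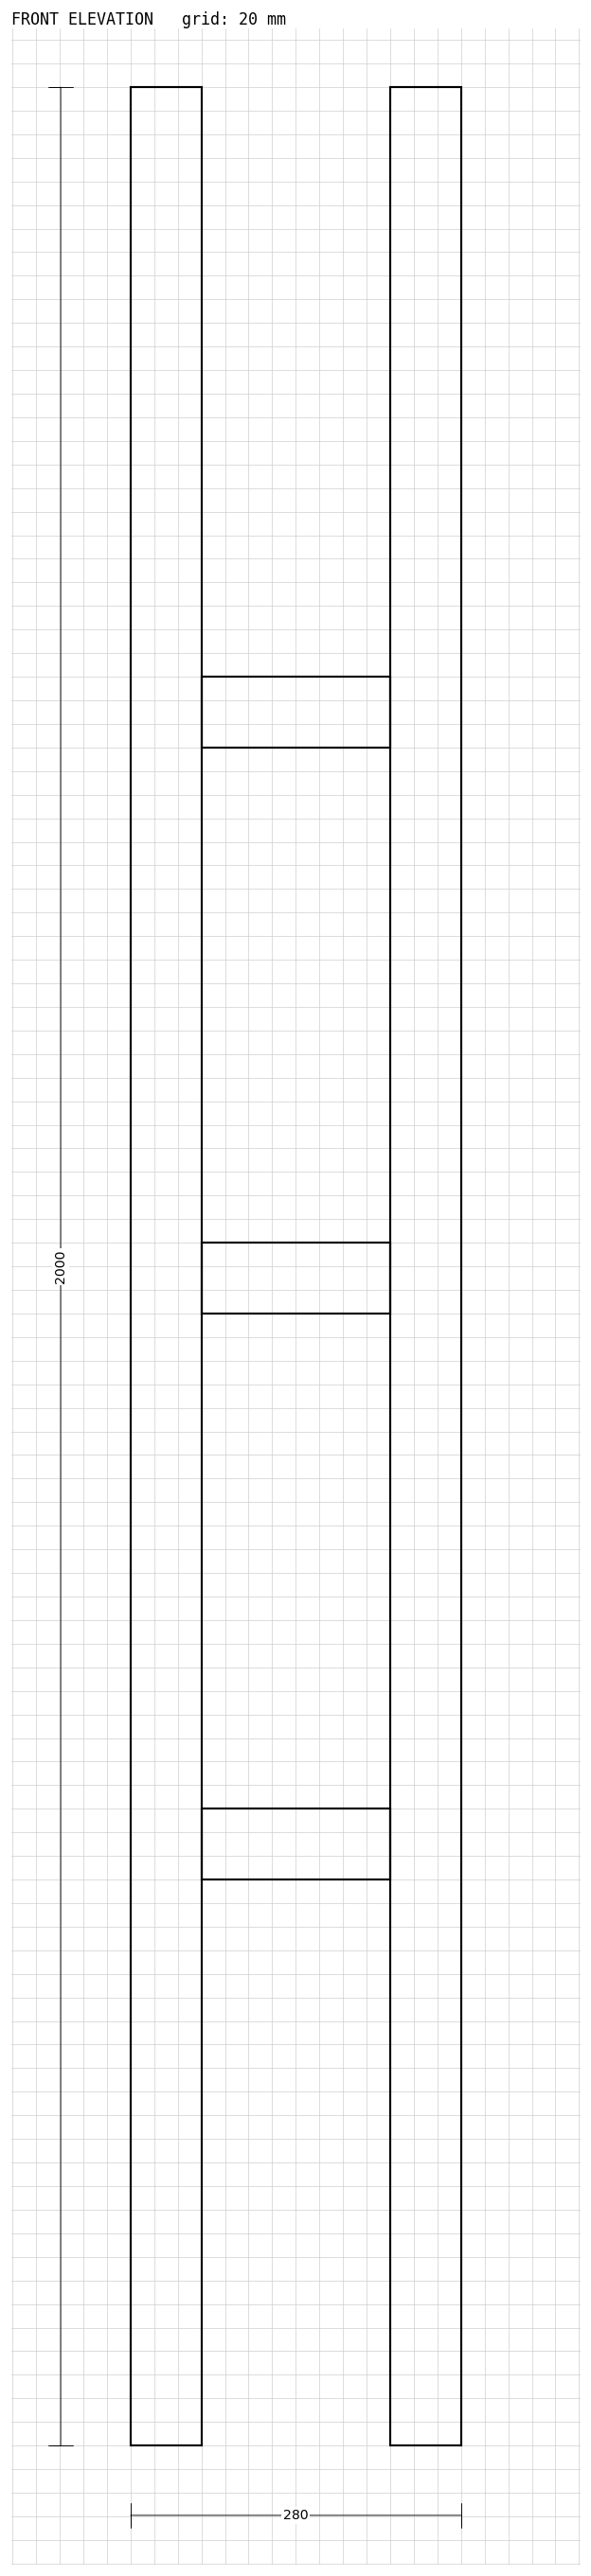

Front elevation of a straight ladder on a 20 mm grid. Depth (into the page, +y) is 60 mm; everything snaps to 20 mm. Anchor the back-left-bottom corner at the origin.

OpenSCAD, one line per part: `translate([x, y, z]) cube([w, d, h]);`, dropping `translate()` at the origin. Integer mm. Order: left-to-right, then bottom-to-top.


cube([60, 60, 2000]);
translate([60, 0, 480]) cube([160, 60, 60]);
translate([60, 0, 960]) cube([160, 60, 60]);
translate([60, 0, 1440]) cube([160, 60, 60]);
translate([220, 0, 0]) cube([60, 60, 2000]);


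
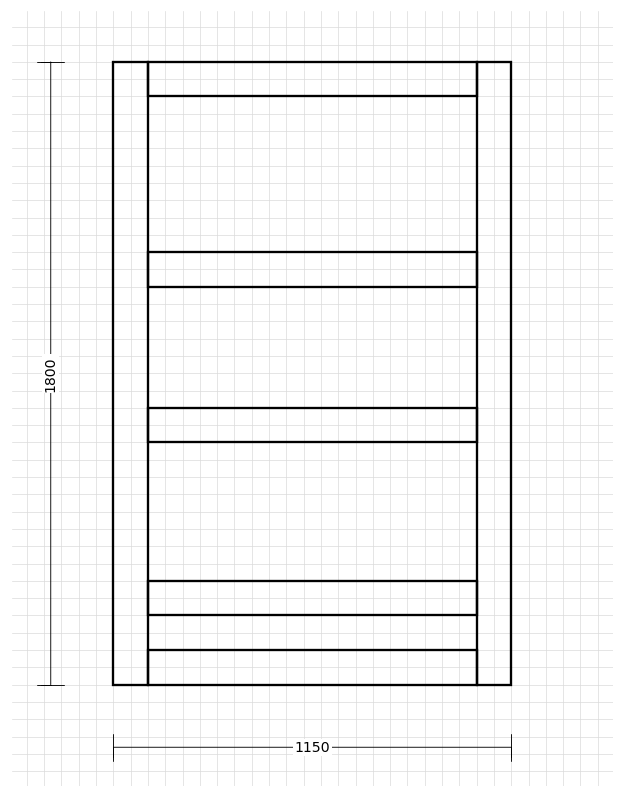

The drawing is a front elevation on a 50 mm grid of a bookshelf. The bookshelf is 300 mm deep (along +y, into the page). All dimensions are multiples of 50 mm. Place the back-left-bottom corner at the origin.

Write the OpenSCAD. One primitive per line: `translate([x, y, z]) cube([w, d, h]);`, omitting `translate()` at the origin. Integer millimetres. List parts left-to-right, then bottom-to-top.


cube([100, 300, 1800]);
translate([100, 0, 0]) cube([950, 300, 100]);
translate([100, 0, 200]) cube([950, 300, 100]);
translate([100, 0, 700]) cube([950, 300, 100]);
translate([100, 0, 1150]) cube([950, 300, 100]);
translate([100, 0, 1700]) cube([950, 300, 100]);
translate([1050, 0, 0]) cube([100, 300, 1800]);


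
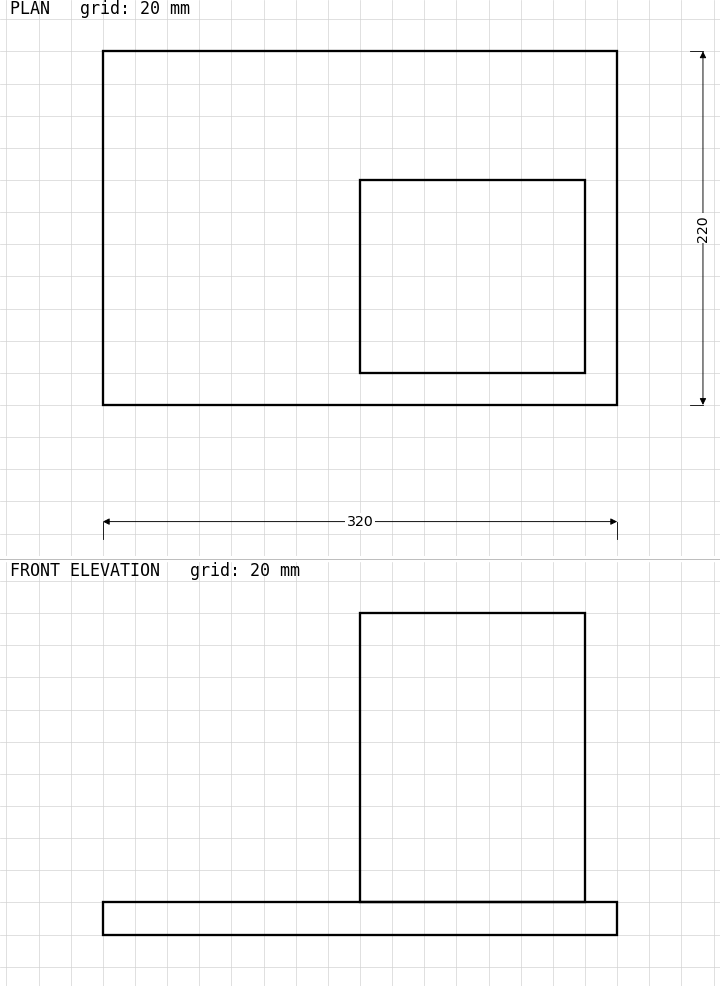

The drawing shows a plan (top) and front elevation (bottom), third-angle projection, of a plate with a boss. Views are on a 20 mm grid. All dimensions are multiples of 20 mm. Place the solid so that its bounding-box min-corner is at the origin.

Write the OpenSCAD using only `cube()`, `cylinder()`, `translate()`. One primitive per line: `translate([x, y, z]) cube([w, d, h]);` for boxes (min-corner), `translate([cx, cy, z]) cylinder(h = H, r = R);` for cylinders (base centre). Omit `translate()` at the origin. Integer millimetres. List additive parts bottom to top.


cube([320, 220, 20]);
translate([160, 20, 20]) cube([140, 120, 180]);
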